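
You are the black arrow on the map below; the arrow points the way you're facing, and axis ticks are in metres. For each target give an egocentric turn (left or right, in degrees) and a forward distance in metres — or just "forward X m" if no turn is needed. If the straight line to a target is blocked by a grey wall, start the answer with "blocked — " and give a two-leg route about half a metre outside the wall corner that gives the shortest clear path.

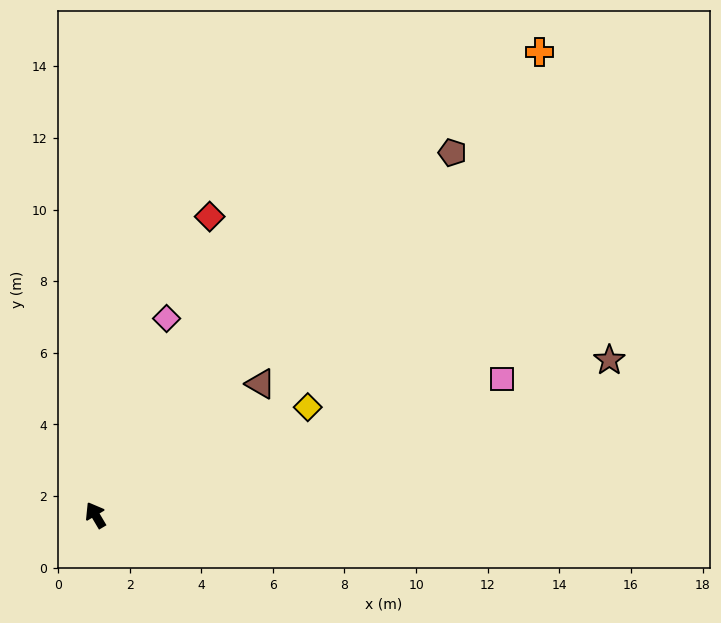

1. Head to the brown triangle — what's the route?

turn right 82°, forward 5.9 m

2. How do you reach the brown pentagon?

turn right 75°, forward 14.2 m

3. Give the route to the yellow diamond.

turn right 94°, forward 6.7 m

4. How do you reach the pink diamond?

turn right 51°, forward 5.8 m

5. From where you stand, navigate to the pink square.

turn right 102°, forward 12.0 m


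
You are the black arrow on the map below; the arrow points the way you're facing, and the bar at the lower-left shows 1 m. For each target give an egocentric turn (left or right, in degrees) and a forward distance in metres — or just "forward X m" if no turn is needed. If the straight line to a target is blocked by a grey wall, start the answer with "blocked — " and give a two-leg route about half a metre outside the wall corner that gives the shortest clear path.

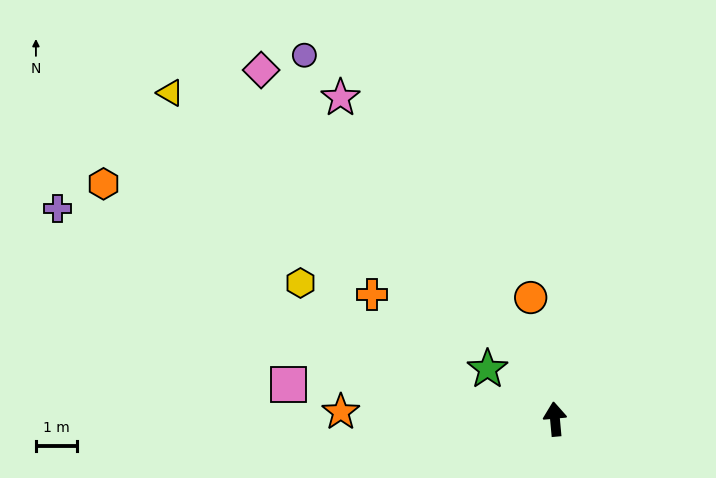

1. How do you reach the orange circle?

turn left 6°, forward 3.0 m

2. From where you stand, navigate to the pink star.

turn left 29°, forward 9.3 m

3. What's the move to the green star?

turn left 48°, forward 2.0 m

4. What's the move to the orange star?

turn left 83°, forward 5.2 m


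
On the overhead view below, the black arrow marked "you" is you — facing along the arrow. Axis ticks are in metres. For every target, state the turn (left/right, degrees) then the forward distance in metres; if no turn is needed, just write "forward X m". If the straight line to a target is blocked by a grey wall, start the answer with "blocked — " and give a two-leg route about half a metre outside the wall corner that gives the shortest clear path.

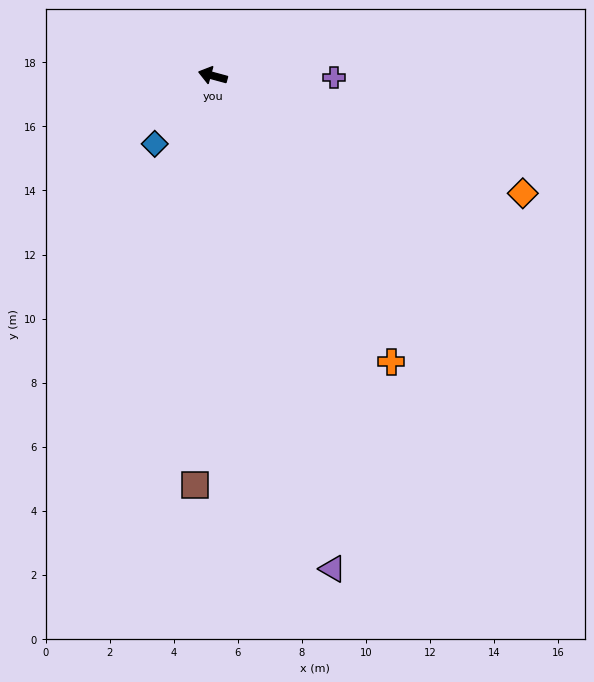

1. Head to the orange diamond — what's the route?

turn left 174°, forward 10.3 m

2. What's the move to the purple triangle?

turn left 119°, forward 15.8 m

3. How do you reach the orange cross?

turn left 137°, forward 10.5 m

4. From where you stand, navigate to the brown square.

turn left 103°, forward 12.8 m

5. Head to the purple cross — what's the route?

turn right 166°, forward 3.8 m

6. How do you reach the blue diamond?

turn left 65°, forward 2.8 m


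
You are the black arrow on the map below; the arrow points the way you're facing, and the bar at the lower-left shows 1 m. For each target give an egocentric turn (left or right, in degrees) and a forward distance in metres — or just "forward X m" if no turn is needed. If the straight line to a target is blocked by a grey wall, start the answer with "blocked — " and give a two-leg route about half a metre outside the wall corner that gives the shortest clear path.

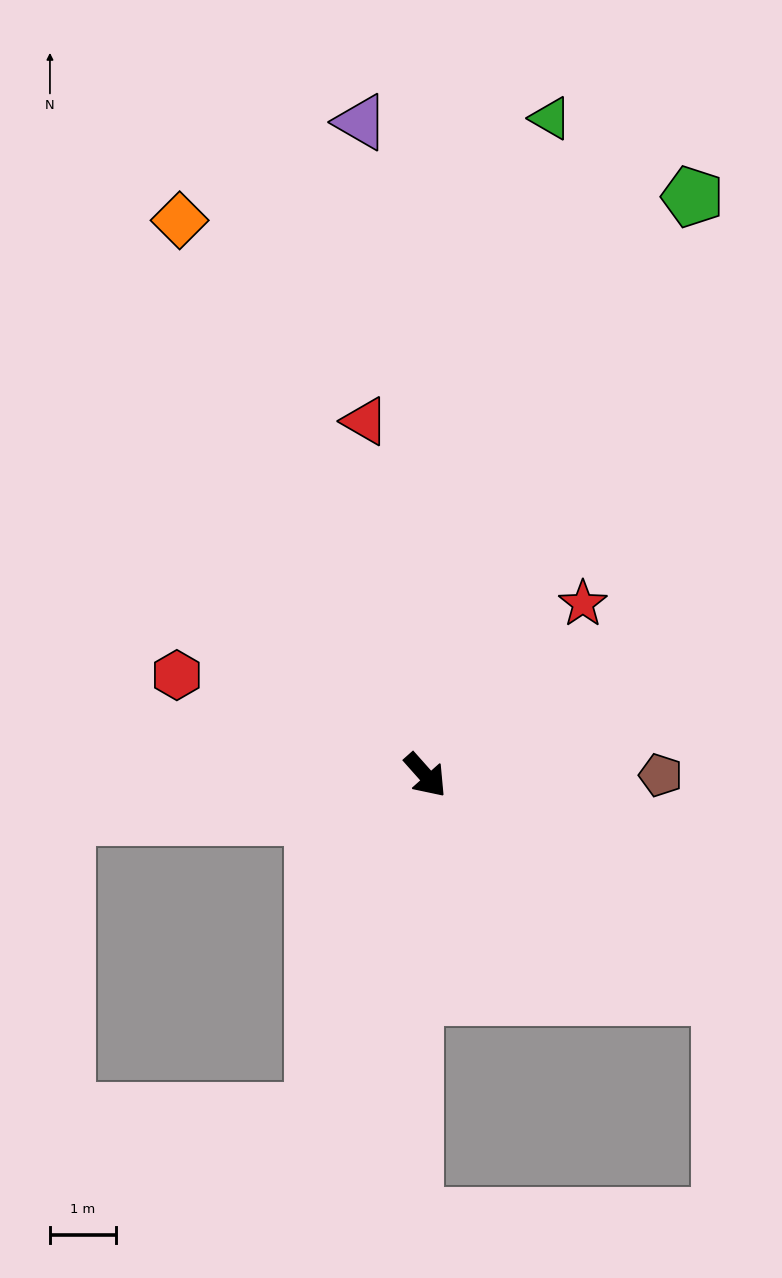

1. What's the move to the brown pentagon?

turn left 48°, forward 3.6 m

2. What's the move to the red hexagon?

turn right 154°, forward 4.1 m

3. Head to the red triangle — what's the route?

turn left 148°, forward 5.5 m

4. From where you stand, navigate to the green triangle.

turn left 128°, forward 10.1 m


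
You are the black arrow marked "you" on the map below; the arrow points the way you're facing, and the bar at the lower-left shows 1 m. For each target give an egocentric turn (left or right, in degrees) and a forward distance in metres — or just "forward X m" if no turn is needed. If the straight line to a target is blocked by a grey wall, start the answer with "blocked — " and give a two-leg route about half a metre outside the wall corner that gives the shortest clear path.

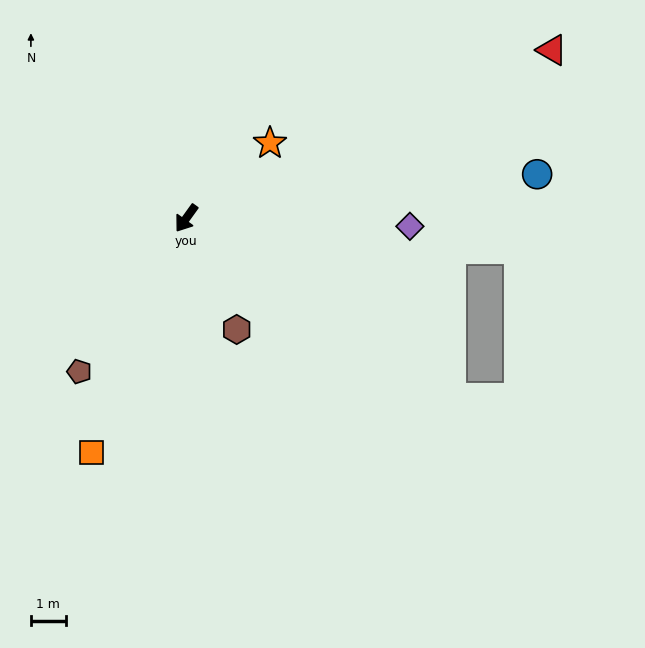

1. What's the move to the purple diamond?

turn left 124°, forward 6.4 m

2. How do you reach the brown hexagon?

turn left 60°, forward 3.5 m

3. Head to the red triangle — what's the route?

turn left 150°, forward 11.5 m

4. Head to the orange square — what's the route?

turn left 14°, forward 7.2 m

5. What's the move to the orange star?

turn left 168°, forward 3.2 m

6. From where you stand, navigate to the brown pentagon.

forward 5.3 m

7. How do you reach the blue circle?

turn left 133°, forward 10.1 m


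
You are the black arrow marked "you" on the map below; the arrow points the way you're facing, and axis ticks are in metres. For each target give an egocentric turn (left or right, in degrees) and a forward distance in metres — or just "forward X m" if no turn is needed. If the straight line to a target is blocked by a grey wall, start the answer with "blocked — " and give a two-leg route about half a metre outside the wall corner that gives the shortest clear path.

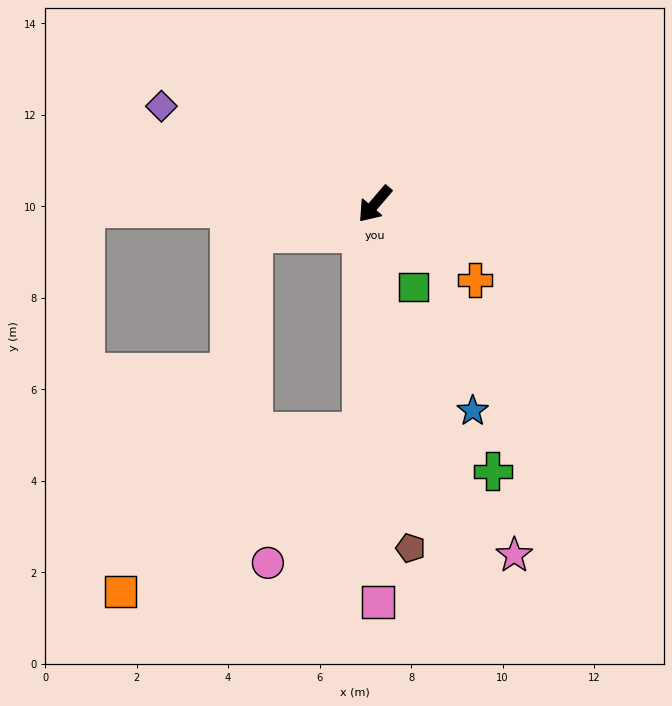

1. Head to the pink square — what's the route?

turn left 41°, forward 8.7 m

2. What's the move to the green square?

turn left 66°, forward 2.0 m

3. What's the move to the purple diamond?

turn right 74°, forward 5.1 m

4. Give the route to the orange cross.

turn left 93°, forward 2.8 m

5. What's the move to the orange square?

blocked — turn left 37°, forward 5.0 m, then turn right 53°, forward 6.3 m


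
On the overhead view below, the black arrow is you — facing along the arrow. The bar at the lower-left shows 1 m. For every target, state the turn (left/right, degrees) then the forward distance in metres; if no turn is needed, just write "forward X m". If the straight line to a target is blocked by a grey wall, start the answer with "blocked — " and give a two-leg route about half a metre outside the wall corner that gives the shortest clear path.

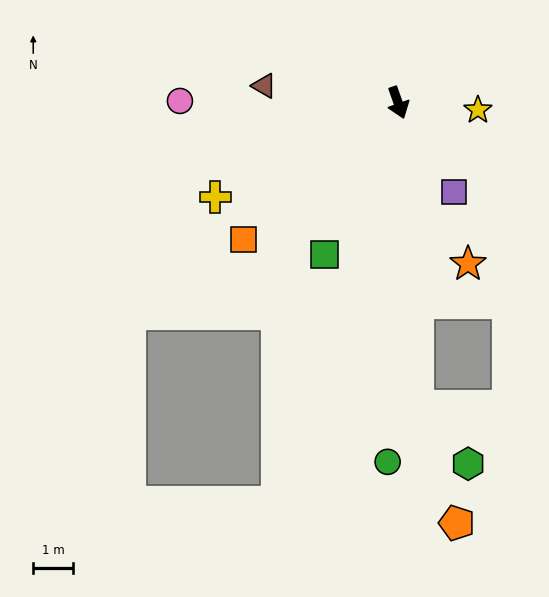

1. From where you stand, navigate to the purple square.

turn left 13°, forward 2.6 m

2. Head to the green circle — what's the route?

turn right 21°, forward 9.0 m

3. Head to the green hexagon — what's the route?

blocked — turn right 16°, forward 7.7 m, then turn left 38°, forward 1.9 m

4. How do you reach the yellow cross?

turn right 82°, forward 5.2 m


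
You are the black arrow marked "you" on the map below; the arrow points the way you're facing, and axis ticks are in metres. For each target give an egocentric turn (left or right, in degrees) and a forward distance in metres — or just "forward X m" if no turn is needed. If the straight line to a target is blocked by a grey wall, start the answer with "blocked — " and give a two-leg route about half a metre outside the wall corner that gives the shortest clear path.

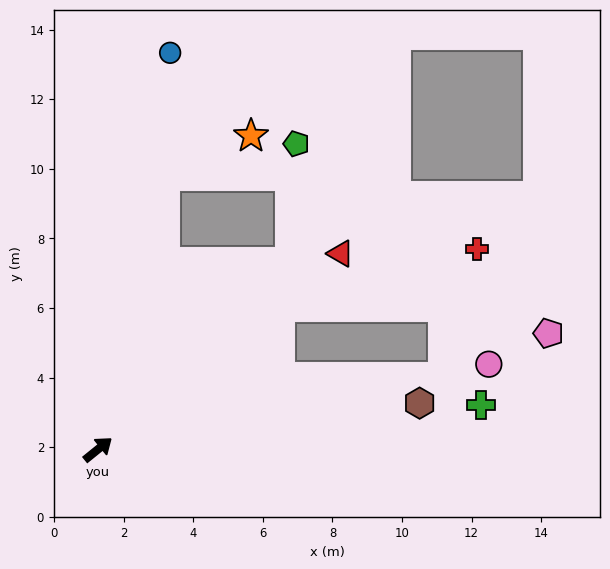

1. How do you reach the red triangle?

forward 9.0 m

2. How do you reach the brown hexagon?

turn right 31°, forward 9.3 m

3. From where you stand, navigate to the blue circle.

turn left 41°, forward 11.6 m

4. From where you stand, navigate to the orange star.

blocked — turn left 37°, forward 8.1 m, then turn right 51°, forward 2.7 m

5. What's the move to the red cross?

blocked — forward 6.6 m, then turn right 22°, forward 5.9 m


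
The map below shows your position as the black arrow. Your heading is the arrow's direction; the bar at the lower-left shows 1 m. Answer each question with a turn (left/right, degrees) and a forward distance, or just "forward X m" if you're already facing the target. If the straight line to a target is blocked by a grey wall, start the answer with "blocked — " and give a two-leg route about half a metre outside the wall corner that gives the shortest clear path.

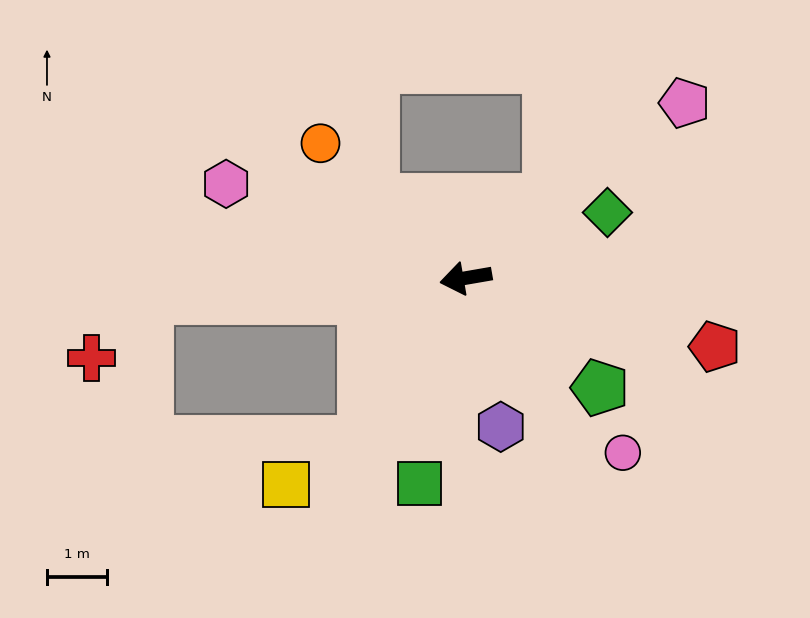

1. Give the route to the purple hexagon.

turn left 93°, forward 2.5 m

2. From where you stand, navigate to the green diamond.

turn right 165°, forward 2.6 m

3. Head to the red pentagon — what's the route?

turn left 155°, forward 4.3 m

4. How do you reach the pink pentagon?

turn right 151°, forward 4.6 m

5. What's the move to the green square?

turn left 67°, forward 3.5 m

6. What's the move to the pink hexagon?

turn right 31°, forward 4.3 m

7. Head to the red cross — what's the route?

blocked — turn right 6°, forward 5.3 m, then turn left 42°, forward 1.4 m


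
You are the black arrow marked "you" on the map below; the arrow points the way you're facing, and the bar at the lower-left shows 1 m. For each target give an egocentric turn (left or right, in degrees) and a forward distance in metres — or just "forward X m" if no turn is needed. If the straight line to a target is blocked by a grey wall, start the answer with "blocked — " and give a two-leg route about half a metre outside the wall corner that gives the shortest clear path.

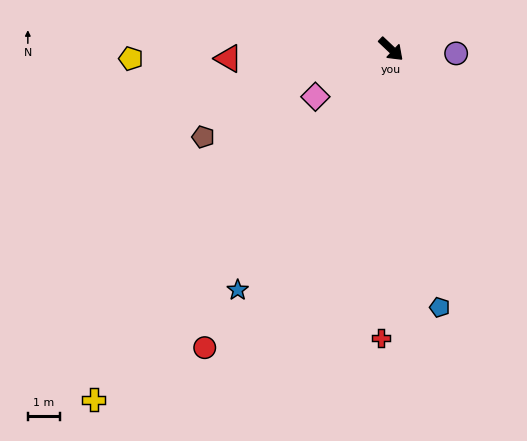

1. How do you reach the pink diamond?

turn right 104°, forward 2.8 m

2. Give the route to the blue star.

turn right 79°, forward 9.0 m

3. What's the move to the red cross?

turn right 49°, forward 9.1 m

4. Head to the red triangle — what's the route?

turn right 133°, forward 5.1 m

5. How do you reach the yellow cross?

turn right 87°, forward 14.5 m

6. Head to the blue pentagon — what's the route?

turn right 36°, forward 8.3 m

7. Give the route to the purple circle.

turn left 40°, forward 2.1 m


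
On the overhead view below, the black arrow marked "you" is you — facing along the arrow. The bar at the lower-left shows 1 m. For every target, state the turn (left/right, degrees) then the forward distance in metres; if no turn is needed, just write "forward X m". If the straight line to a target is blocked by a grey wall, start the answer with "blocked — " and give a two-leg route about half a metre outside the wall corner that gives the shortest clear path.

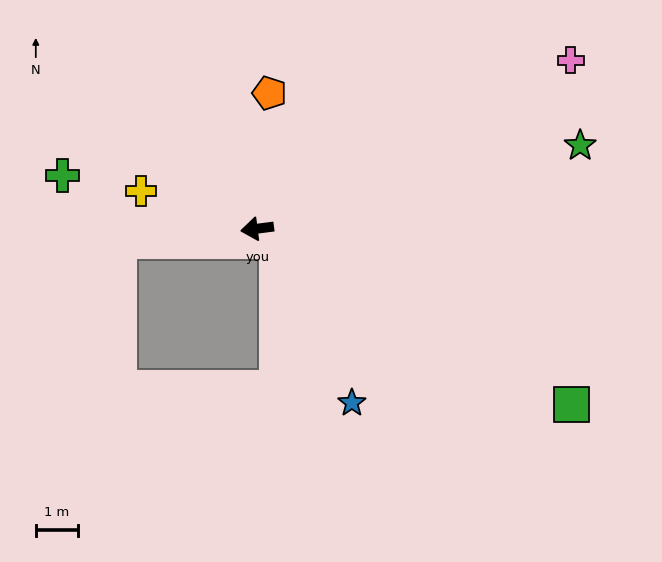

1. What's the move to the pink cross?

turn right 159°, forward 8.4 m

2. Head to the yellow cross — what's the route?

turn right 25°, forward 2.9 m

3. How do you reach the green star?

turn right 173°, forward 7.9 m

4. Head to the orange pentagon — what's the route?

turn right 103°, forward 3.2 m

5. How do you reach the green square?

turn left 143°, forward 8.5 m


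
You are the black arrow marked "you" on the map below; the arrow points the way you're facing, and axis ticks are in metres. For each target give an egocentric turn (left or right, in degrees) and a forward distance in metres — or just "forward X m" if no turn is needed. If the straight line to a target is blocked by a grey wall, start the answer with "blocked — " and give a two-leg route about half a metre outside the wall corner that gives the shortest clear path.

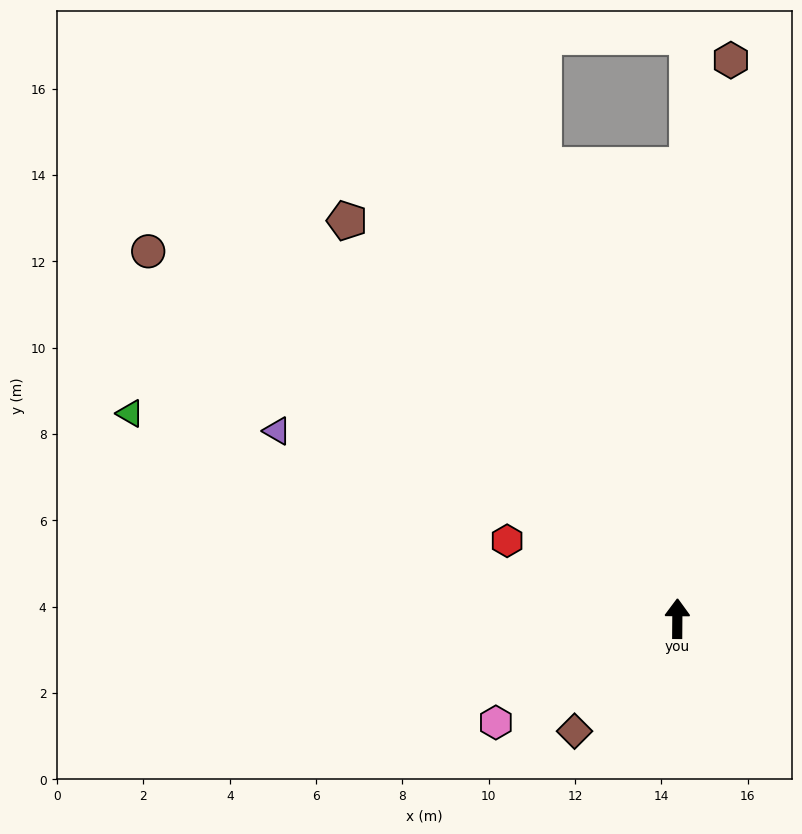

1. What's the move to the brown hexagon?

turn right 5°, forward 13.0 m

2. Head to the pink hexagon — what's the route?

turn left 120°, forward 4.8 m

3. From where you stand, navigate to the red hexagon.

turn left 66°, forward 4.3 m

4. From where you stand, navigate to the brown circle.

turn left 56°, forward 14.9 m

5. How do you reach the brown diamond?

turn left 138°, forward 3.5 m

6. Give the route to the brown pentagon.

turn left 40°, forward 12.0 m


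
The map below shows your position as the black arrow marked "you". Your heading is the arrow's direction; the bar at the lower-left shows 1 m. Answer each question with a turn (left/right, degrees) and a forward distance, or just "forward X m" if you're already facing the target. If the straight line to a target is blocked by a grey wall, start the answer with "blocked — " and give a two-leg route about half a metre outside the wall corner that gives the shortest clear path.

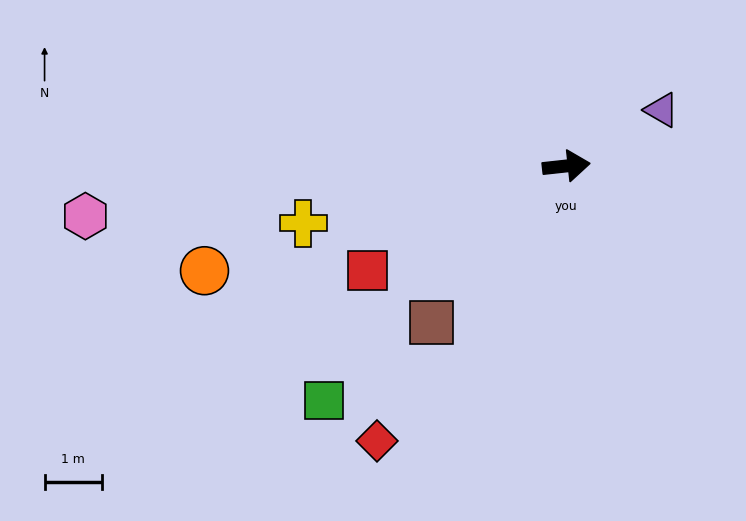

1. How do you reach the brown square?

turn right 137°, forward 3.6 m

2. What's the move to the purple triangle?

turn left 24°, forward 1.9 m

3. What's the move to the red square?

turn right 158°, forward 3.9 m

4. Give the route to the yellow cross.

turn right 174°, forward 4.7 m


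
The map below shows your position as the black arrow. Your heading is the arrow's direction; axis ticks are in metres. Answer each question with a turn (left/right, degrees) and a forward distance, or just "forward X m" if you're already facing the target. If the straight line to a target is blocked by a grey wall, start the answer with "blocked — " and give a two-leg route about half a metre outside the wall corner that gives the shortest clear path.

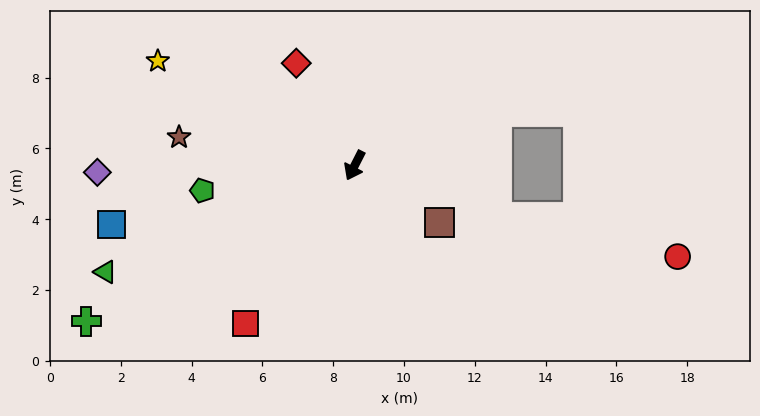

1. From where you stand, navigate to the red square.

turn right 8°, forward 5.4 m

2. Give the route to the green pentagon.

turn right 54°, forward 4.4 m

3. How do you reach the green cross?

turn right 33°, forward 8.8 m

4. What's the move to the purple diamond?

turn right 61°, forward 7.3 m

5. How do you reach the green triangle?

turn right 40°, forward 7.7 m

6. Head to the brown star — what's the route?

turn right 72°, forward 5.0 m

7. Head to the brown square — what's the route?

turn left 83°, forward 2.9 m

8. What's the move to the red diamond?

turn right 123°, forward 3.3 m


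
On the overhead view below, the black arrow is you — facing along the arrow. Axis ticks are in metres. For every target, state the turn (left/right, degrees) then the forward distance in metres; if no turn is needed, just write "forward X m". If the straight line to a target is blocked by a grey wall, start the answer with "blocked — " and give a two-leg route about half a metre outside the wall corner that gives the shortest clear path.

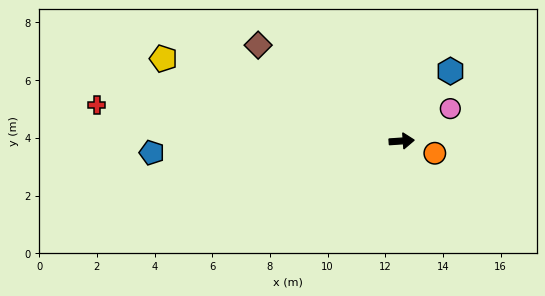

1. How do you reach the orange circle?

turn right 24°, forward 1.2 m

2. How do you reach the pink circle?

turn left 30°, forward 2.0 m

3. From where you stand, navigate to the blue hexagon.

turn left 51°, forward 3.0 m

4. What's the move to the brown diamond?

turn left 142°, forward 6.0 m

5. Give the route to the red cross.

turn left 169°, forward 10.6 m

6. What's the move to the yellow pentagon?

turn left 157°, forward 8.7 m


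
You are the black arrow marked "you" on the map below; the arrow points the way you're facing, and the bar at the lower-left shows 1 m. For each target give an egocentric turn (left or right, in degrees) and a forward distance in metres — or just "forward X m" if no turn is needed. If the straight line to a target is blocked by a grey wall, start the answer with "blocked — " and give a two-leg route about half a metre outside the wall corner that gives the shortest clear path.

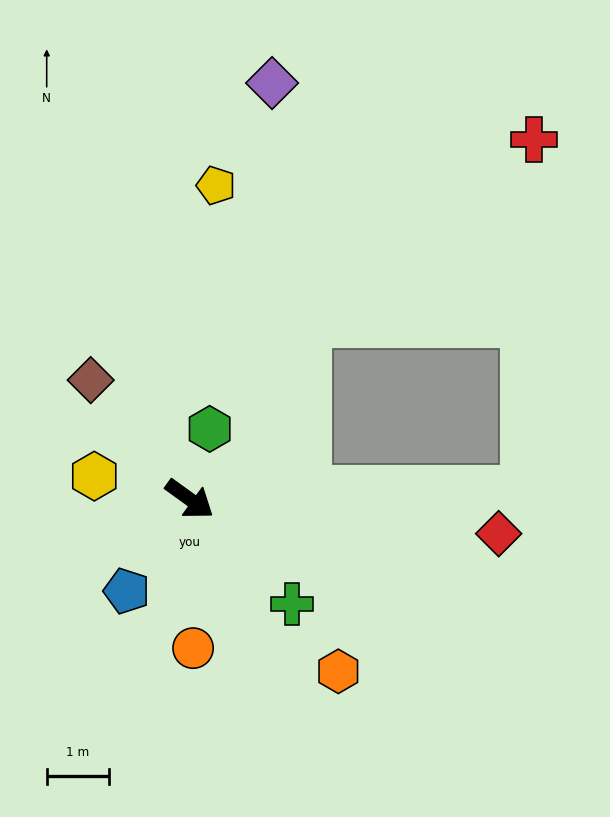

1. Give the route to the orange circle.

turn right 53°, forward 2.4 m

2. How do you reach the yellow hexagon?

turn right 158°, forward 1.6 m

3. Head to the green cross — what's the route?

turn right 10°, forward 2.4 m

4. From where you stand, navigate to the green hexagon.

turn left 110°, forward 1.2 m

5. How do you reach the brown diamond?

turn left 166°, forward 2.5 m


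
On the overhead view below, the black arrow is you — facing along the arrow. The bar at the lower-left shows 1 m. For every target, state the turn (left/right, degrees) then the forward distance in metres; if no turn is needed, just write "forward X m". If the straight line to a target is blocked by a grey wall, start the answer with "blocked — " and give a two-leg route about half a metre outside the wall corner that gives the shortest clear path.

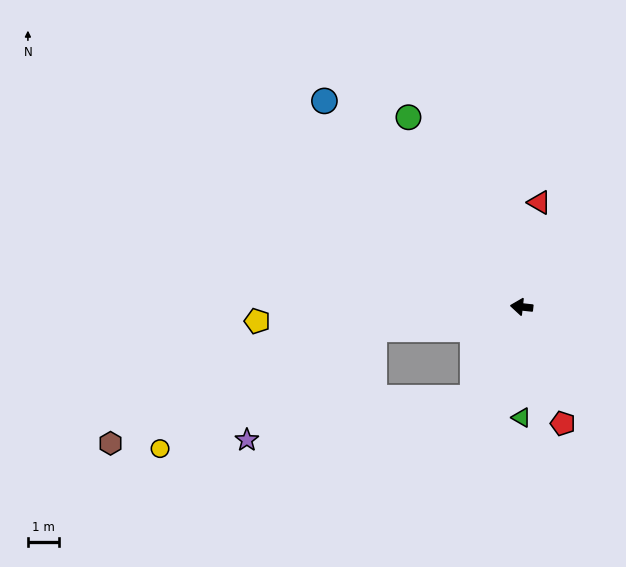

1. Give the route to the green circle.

turn right 53°, forward 7.2 m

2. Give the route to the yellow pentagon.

turn left 9°, forward 8.6 m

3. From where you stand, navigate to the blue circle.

turn right 40°, forward 9.3 m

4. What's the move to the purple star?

blocked — turn left 15°, forward 4.9 m, then turn left 32°, forward 5.5 m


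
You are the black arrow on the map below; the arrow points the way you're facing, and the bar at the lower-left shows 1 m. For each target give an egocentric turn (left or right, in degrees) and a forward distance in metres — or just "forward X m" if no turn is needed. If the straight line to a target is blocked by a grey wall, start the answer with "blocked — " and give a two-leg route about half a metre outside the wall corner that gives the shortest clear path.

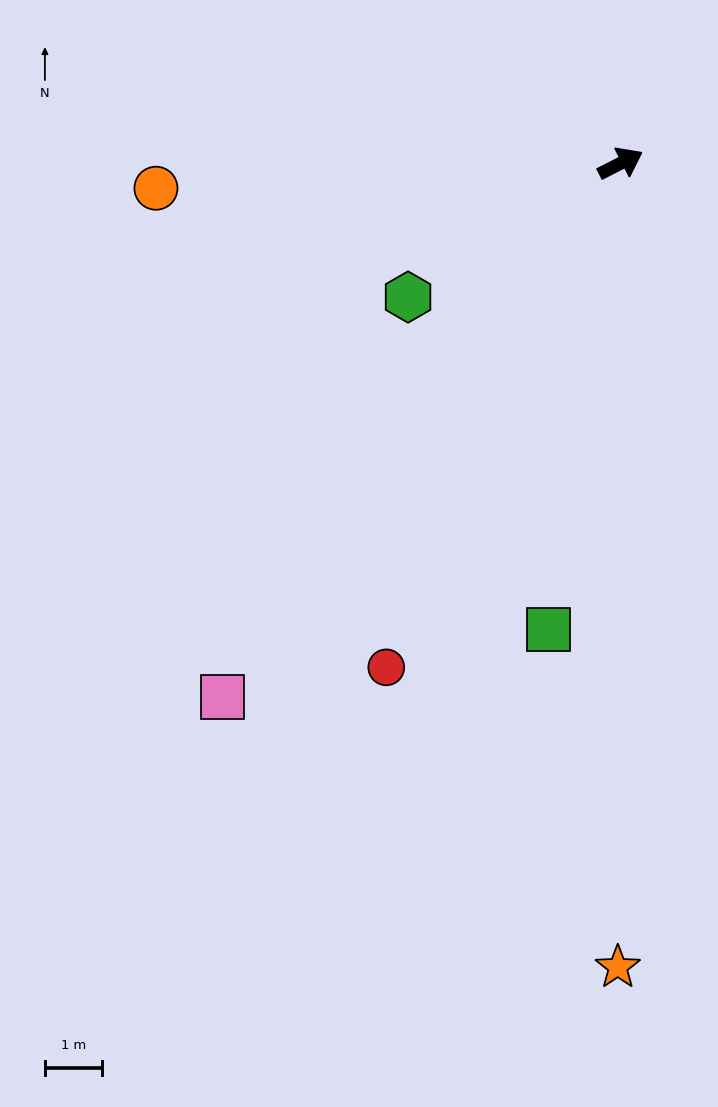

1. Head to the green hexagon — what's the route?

turn right 175°, forward 4.4 m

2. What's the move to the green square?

turn right 126°, forward 8.2 m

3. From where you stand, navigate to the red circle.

turn right 142°, forward 9.7 m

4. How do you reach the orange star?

turn right 117°, forward 14.0 m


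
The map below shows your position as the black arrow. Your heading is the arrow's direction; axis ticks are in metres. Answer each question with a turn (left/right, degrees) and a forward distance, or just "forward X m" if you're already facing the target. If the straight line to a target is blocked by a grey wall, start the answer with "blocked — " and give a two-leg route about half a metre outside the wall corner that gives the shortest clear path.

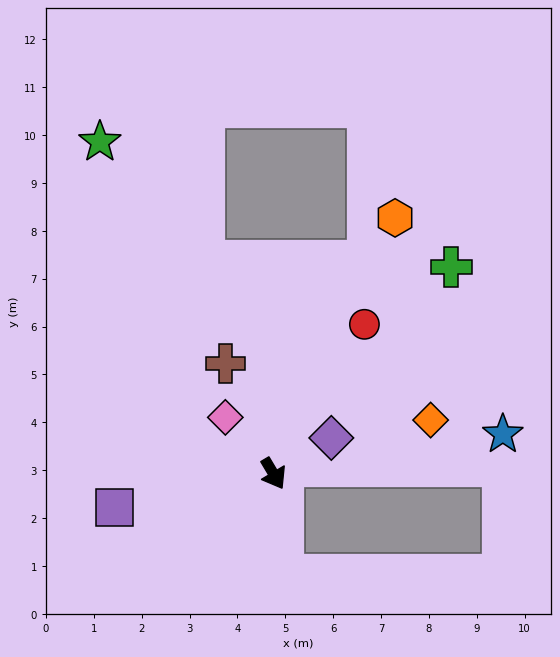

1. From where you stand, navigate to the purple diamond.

turn left 91°, forward 1.4 m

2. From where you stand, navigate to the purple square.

turn right 109°, forward 3.4 m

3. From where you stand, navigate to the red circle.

turn left 118°, forward 3.7 m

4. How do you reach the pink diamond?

turn right 170°, forward 1.5 m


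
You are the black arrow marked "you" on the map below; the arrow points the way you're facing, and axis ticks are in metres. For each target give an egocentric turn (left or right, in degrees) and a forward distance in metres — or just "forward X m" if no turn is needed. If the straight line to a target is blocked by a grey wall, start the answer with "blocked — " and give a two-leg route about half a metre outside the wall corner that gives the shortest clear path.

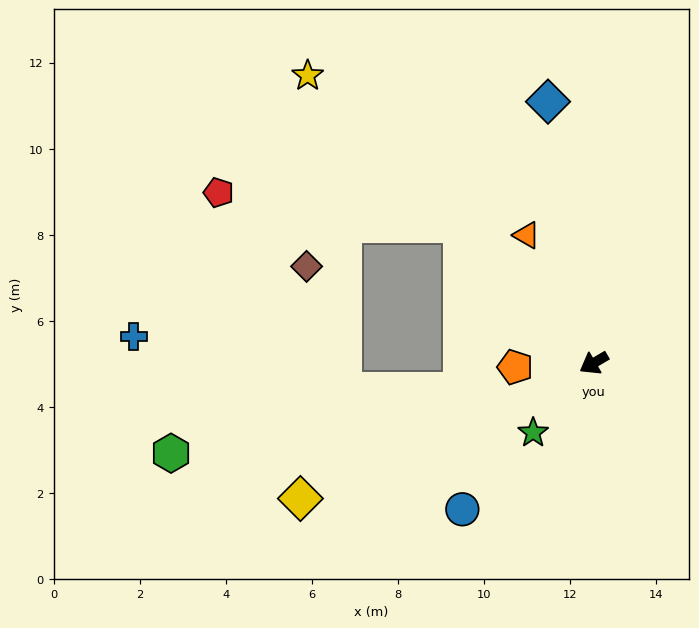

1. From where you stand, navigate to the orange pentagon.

turn right 27°, forward 1.8 m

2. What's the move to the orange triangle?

turn right 93°, forward 3.4 m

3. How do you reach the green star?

turn left 19°, forward 2.1 m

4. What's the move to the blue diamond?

turn right 110°, forward 6.2 m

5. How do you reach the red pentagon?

blocked — turn right 77°, forward 4.5 m, then turn left 39°, forward 5.7 m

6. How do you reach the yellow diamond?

turn right 6°, forward 7.5 m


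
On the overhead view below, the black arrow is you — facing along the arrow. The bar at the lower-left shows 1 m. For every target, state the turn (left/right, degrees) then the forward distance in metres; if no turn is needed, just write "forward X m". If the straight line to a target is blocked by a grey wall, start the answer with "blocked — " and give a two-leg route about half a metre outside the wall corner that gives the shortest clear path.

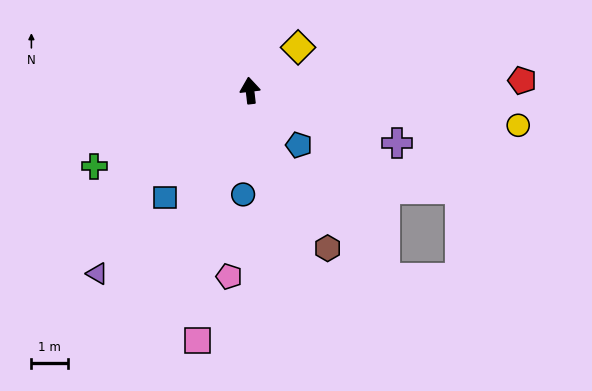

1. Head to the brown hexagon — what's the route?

turn right 160°, forward 4.8 m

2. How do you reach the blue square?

turn left 135°, forward 3.7 m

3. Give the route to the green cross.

turn left 109°, forward 4.8 m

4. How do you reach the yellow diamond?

turn right 55°, forward 1.8 m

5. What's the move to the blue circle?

turn left 170°, forward 2.9 m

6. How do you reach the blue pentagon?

turn right 145°, forward 2.0 m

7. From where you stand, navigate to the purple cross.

turn right 116°, forward 4.3 m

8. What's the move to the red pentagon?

turn right 94°, forward 7.5 m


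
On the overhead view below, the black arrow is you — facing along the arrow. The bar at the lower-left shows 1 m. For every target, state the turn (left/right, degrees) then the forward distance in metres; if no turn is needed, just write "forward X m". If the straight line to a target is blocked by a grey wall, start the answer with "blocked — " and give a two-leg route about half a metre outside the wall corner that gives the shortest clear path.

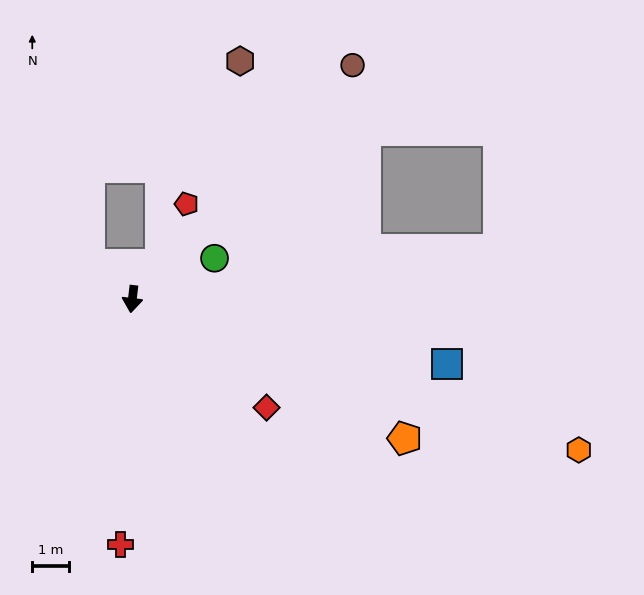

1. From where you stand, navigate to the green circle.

turn left 123°, forward 2.5 m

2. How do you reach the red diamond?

turn left 58°, forward 4.8 m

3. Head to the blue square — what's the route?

turn left 85°, forward 8.9 m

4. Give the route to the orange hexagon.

turn left 78°, forward 13.0 m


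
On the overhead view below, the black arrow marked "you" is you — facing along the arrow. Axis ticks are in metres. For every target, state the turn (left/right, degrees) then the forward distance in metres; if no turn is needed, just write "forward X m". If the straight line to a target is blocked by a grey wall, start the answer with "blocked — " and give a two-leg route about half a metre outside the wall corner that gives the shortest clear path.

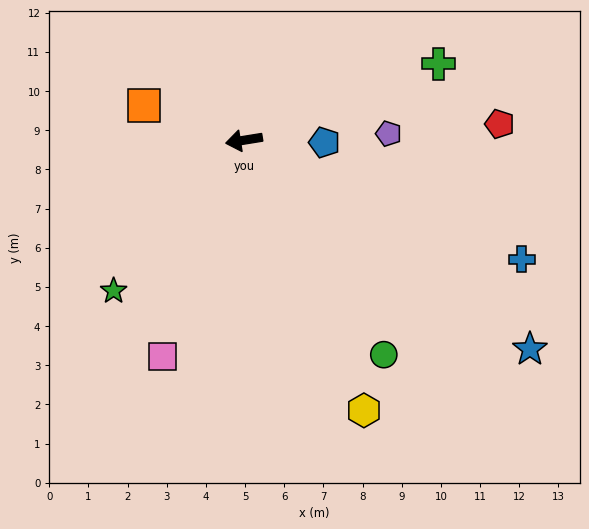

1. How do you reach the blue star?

turn left 135°, forward 9.0 m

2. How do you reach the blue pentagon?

turn left 169°, forward 2.1 m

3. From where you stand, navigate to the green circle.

turn left 114°, forward 6.5 m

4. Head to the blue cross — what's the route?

turn left 148°, forward 7.7 m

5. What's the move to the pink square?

turn left 60°, forward 5.9 m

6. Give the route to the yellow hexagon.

turn left 105°, forward 7.5 m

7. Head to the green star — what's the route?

turn left 40°, forward 5.1 m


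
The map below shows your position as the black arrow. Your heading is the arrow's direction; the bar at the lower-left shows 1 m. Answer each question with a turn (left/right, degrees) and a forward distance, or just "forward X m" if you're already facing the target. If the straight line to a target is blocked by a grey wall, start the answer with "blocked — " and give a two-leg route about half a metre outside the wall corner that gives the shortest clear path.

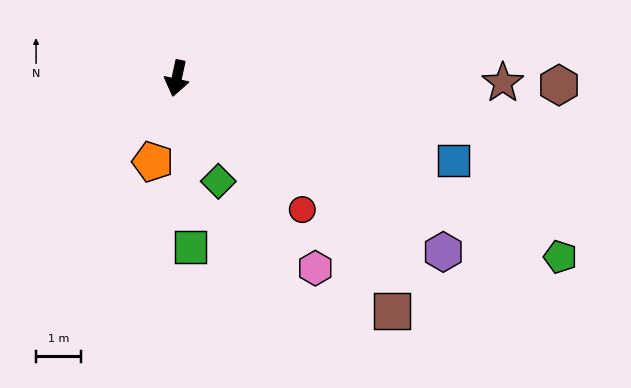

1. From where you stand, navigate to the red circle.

turn left 56°, forward 4.0 m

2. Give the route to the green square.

turn left 17°, forward 3.7 m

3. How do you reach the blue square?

turn left 86°, forward 6.4 m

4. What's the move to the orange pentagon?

turn right 4°, forward 1.9 m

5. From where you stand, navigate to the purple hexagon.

turn left 69°, forward 7.0 m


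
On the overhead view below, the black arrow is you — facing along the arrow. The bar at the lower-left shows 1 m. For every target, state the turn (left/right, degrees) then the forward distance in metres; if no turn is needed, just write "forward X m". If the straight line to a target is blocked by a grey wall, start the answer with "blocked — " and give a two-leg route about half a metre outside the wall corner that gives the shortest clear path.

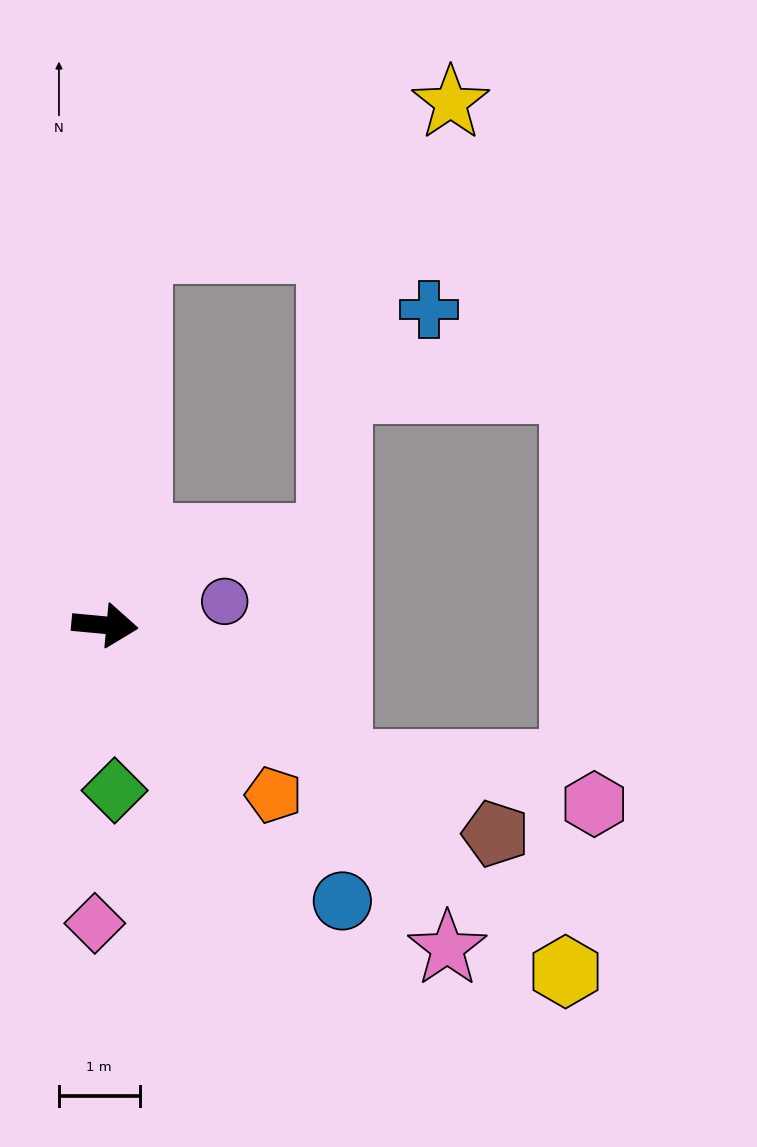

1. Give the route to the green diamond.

turn right 81°, forward 2.1 m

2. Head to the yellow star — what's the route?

blocked — turn left 90°, forward 4.7 m, then turn right 60°, forward 4.3 m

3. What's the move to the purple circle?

turn left 17°, forward 1.5 m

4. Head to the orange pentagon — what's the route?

turn right 40°, forward 3.0 m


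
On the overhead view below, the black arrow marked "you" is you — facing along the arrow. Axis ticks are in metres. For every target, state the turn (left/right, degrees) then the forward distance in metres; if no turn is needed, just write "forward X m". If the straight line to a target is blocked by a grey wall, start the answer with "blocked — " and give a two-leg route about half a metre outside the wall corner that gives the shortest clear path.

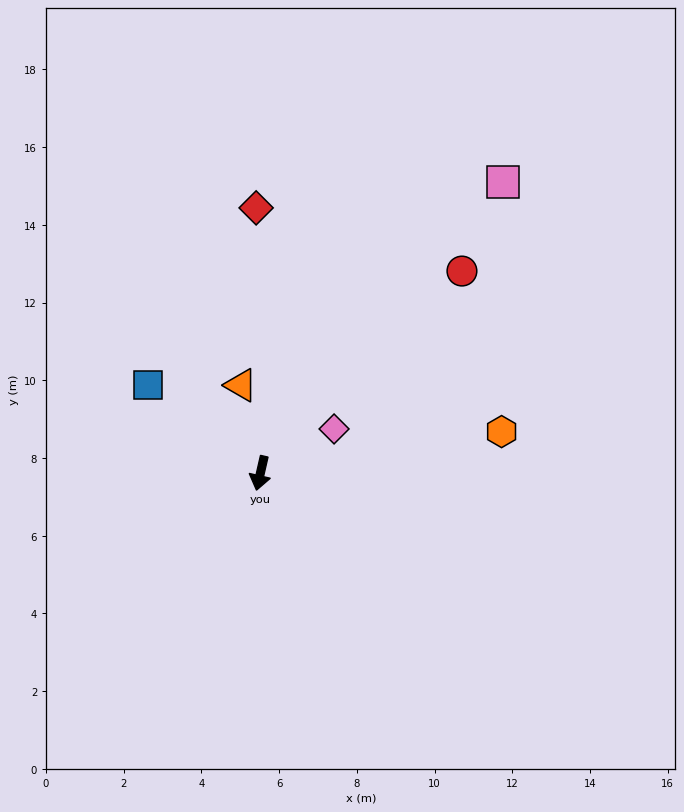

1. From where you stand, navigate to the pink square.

turn left 153°, forward 9.8 m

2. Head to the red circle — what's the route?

turn left 148°, forward 7.3 m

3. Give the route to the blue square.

turn right 115°, forward 3.7 m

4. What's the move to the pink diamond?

turn left 134°, forward 2.2 m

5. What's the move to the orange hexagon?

turn left 113°, forward 6.3 m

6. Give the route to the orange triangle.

turn right 155°, forward 2.3 m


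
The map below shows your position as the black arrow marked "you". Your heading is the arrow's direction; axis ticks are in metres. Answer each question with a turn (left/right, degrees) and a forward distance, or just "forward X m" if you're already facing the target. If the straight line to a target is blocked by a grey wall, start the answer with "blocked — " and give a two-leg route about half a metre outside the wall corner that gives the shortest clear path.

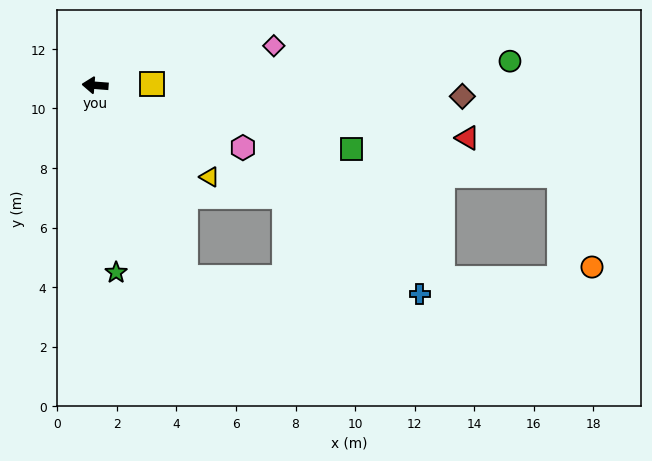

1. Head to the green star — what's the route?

turn left 101°, forward 6.3 m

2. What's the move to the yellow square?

turn right 174°, forward 1.9 m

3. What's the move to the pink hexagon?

turn left 162°, forward 5.4 m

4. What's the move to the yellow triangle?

turn left 146°, forward 4.9 m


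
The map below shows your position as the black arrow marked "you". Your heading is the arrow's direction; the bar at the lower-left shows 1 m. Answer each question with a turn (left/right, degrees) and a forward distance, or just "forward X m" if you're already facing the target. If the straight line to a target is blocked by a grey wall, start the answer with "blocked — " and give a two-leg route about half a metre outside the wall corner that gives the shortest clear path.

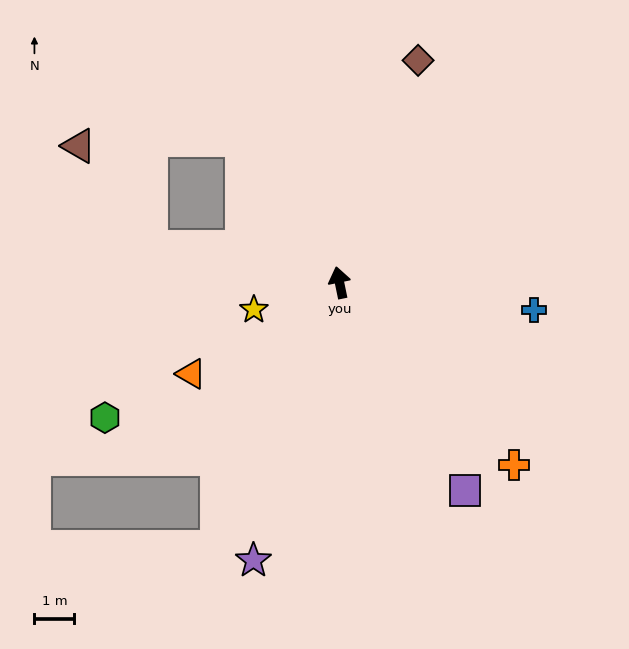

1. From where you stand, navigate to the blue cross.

turn right 110°, forward 4.9 m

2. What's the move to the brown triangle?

blocked — turn left 67°, forward 4.8 m, then turn right 43°, forward 3.1 m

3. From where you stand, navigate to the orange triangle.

turn left 110°, forward 4.4 m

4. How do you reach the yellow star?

turn left 96°, forward 2.3 m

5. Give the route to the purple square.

turn right 161°, forward 6.1 m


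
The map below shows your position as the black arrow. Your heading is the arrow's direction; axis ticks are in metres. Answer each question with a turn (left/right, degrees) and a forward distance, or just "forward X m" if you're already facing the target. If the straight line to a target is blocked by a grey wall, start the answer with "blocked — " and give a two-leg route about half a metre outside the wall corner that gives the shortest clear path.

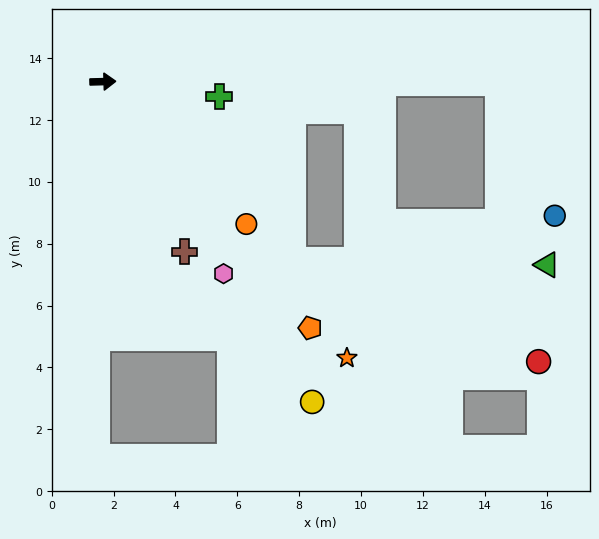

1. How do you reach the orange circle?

turn right 46°, forward 6.5 m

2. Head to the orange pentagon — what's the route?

turn right 51°, forward 10.4 m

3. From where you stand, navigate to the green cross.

turn right 9°, forward 3.8 m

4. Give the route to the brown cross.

turn right 66°, forward 6.1 m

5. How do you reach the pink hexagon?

turn right 59°, forward 7.3 m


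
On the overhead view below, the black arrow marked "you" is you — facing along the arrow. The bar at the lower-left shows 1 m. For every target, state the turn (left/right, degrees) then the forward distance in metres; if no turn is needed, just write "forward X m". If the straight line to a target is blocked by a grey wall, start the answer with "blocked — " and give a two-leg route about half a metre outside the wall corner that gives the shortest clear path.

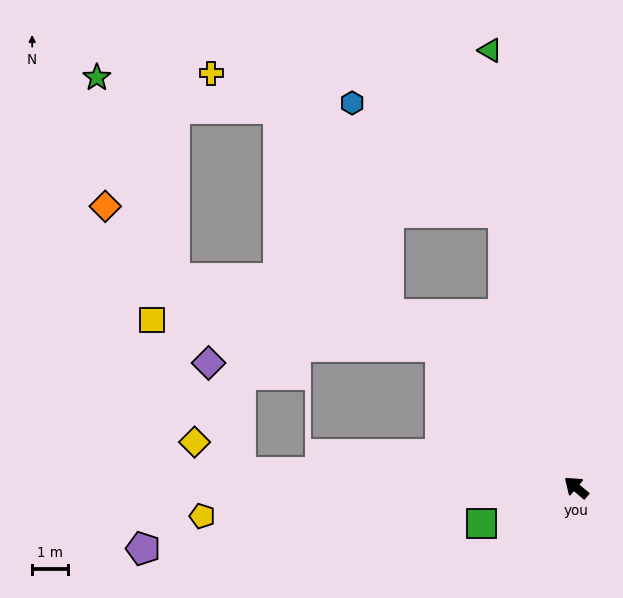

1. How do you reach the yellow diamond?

blocked — turn left 38°, forward 9.4 m, then turn right 31°, forward 1.5 m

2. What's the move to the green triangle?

turn right 39°, forward 12.5 m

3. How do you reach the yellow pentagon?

turn left 45°, forward 10.5 m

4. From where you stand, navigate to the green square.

turn left 61°, forward 2.8 m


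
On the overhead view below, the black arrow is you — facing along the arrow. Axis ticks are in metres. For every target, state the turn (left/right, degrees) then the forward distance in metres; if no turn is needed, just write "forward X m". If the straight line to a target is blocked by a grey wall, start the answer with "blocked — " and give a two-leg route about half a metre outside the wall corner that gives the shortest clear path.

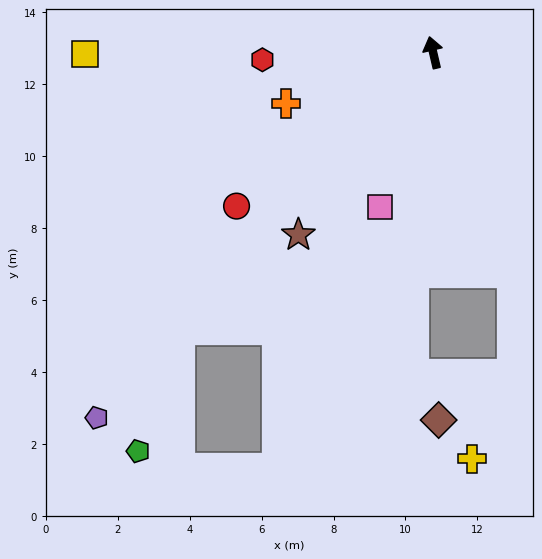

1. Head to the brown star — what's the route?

turn left 130°, forward 6.3 m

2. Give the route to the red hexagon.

turn left 79°, forward 4.8 m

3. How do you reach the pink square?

turn left 148°, forward 4.6 m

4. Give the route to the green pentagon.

blocked — turn left 124°, forward 10.4 m, then turn left 24°, forward 3.6 m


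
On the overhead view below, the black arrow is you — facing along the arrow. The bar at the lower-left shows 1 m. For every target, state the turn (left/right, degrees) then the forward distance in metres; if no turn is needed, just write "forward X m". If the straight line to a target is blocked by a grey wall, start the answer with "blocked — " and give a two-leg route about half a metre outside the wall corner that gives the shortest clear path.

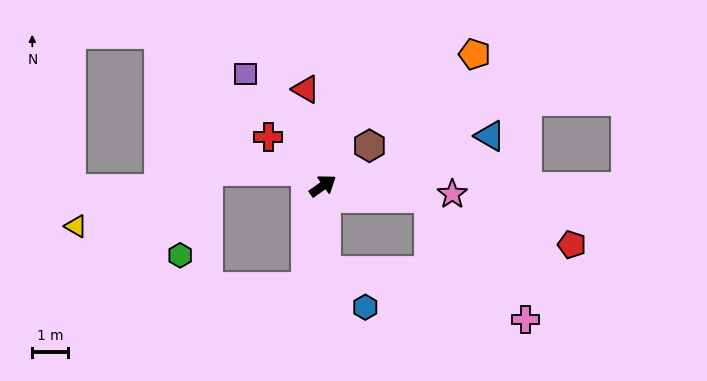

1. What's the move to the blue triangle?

turn right 19°, forward 4.9 m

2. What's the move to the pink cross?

blocked — turn right 123°, forward 2.4 m, then turn left 74°, forward 5.8 m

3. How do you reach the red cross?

turn left 103°, forward 2.1 m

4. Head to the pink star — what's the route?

turn right 39°, forward 3.6 m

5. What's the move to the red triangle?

turn left 65°, forward 2.8 m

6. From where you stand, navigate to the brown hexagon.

turn left 6°, forward 1.7 m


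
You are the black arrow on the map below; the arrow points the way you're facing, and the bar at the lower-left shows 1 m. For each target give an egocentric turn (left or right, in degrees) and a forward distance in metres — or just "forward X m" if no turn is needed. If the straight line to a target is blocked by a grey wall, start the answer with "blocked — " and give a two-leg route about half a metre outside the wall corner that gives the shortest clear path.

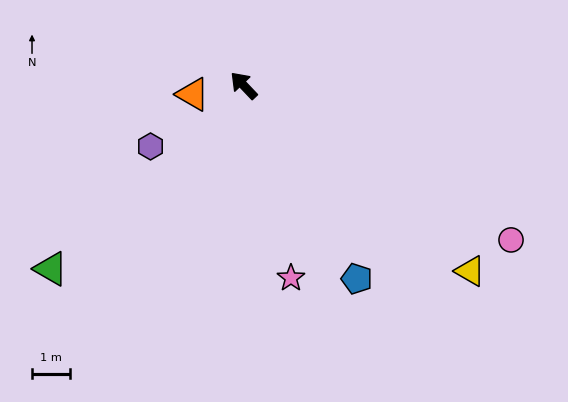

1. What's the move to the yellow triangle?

turn right 173°, forward 7.7 m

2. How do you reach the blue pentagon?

turn left 167°, forward 5.9 m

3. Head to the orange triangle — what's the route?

turn left 56°, forward 1.4 m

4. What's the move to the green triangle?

turn left 90°, forward 7.0 m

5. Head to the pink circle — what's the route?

turn right 164°, forward 8.1 m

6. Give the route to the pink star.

turn left 150°, forward 5.2 m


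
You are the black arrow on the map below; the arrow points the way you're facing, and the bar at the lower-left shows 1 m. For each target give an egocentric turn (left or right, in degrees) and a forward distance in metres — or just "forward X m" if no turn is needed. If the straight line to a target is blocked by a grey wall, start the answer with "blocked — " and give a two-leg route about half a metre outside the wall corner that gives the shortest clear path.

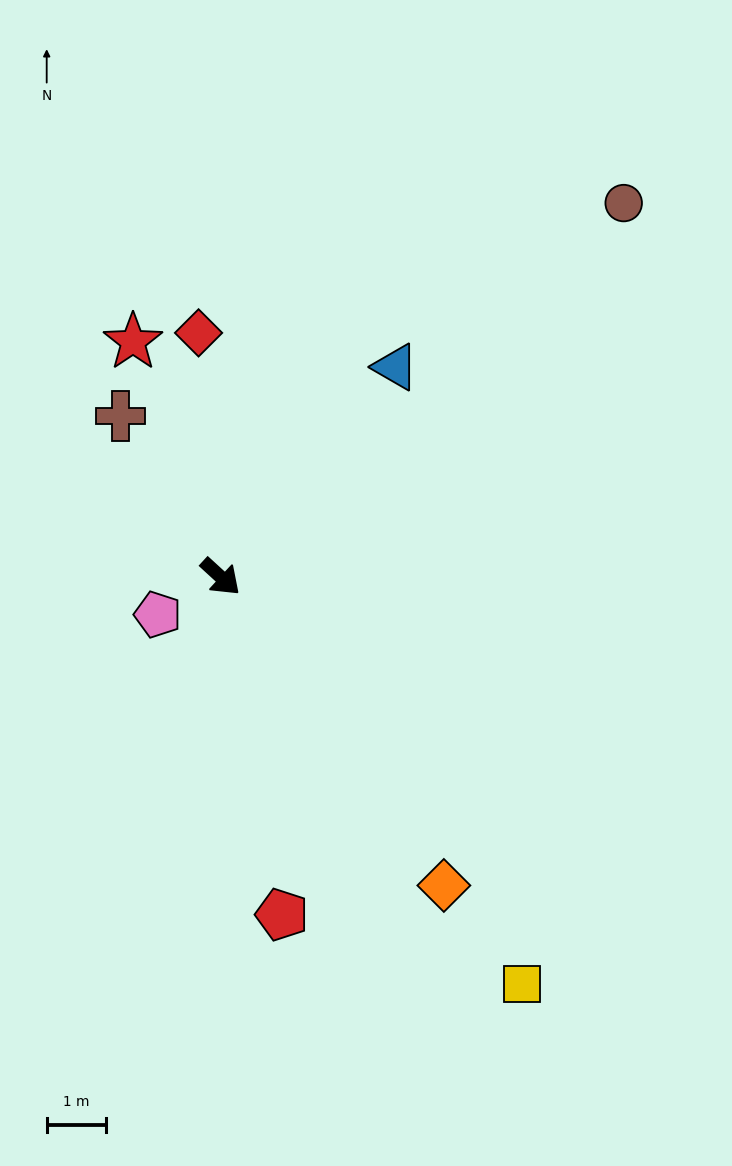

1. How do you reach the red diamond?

turn left 138°, forward 4.1 m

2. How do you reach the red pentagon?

turn right 37°, forward 5.8 m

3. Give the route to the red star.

turn left 153°, forward 4.2 m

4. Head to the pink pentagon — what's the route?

turn right 107°, forward 1.2 m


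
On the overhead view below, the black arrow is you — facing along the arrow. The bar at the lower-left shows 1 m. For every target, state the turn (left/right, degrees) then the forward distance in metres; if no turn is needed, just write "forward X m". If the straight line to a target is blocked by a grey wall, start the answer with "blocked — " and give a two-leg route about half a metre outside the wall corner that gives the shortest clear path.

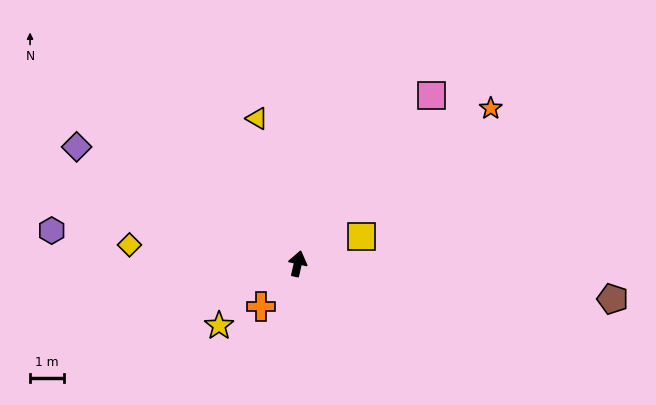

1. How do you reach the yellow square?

turn right 54°, forward 2.0 m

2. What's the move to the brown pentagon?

turn right 84°, forward 9.4 m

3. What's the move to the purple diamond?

turn left 75°, forward 7.4 m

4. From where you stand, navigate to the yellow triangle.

turn left 28°, forward 4.5 m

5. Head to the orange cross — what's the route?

turn left 152°, forward 1.7 m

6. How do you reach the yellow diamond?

turn left 96°, forward 5.0 m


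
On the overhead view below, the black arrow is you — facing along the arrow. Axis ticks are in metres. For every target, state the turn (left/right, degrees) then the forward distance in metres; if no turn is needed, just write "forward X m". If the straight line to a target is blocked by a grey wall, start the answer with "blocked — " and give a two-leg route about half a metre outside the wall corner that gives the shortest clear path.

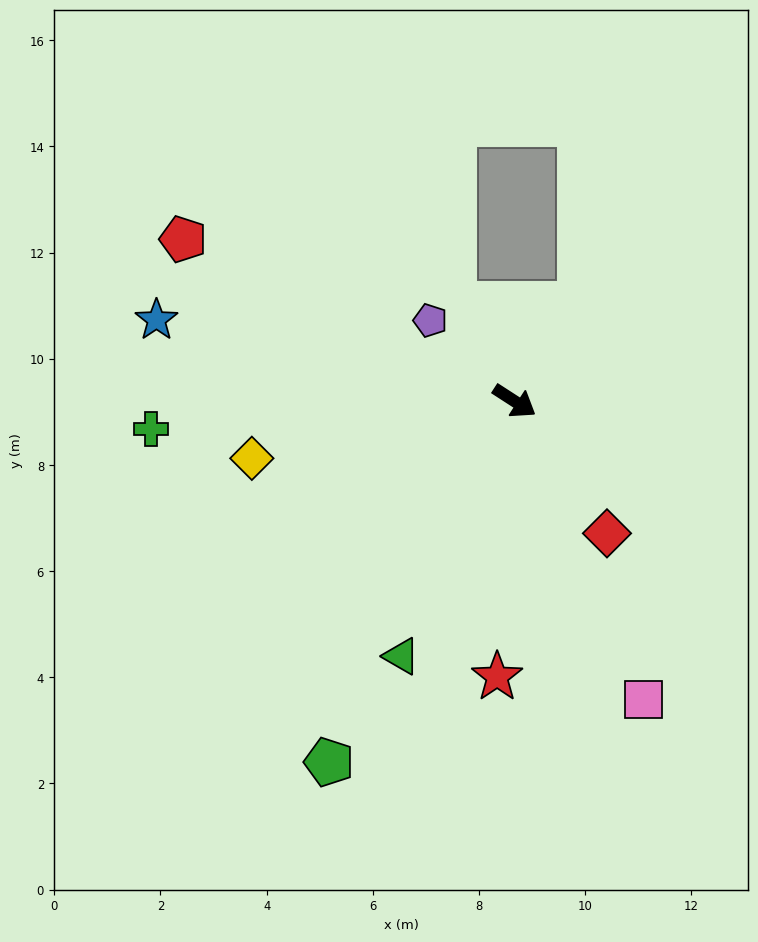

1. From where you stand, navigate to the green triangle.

turn right 81°, forward 5.3 m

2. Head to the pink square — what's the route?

turn right 34°, forward 6.1 m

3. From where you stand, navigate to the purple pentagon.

turn left 169°, forward 2.2 m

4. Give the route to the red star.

turn right 61°, forward 5.2 m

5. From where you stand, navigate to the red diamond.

turn right 22°, forward 3.0 m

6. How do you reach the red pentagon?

turn right 173°, forward 6.9 m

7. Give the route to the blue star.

turn right 160°, forward 6.9 m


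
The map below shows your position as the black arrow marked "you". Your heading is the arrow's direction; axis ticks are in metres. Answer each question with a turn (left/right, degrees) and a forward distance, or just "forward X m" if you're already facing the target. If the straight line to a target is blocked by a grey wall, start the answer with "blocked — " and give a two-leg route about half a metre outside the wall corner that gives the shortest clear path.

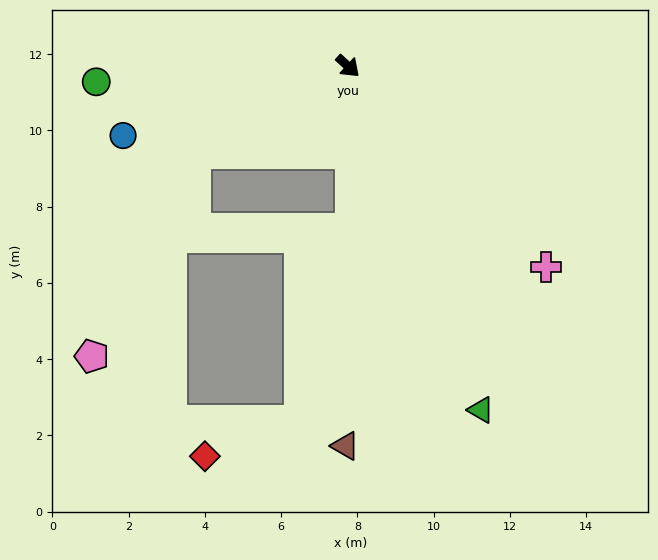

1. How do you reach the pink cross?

turn right 3°, forward 7.4 m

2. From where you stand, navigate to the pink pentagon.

blocked — turn right 108°, forward 4.6 m, then turn left 34°, forward 6.0 m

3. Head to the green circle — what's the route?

turn right 134°, forward 6.6 m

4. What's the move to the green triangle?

turn right 26°, forward 9.7 m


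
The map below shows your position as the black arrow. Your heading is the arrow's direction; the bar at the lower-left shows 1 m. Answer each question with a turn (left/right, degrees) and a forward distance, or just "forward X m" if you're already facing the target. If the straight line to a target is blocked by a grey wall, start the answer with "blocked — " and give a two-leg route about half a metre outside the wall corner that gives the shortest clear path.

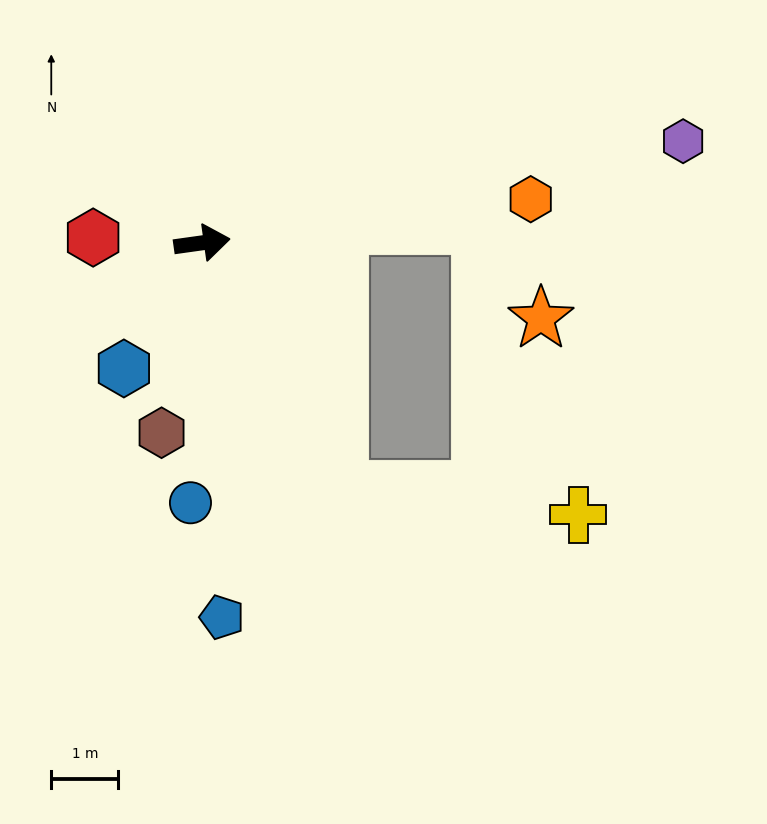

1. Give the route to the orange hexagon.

forward 4.9 m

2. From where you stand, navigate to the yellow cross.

blocked — turn right 69°, forward 4.2 m, then turn left 55°, forward 3.6 m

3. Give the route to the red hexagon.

turn left 169°, forward 1.6 m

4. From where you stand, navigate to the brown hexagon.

turn right 110°, forward 2.9 m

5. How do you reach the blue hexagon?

turn right 130°, forward 2.2 m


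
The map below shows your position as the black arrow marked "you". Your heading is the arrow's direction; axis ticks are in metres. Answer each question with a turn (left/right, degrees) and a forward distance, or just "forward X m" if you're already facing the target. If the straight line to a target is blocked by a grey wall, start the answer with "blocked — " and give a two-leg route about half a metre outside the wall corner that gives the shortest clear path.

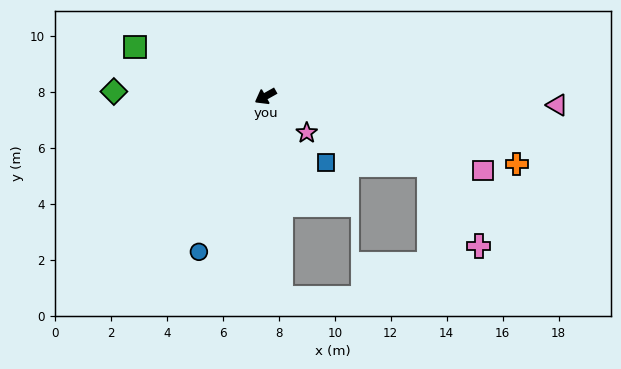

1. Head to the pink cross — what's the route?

blocked — turn left 128°, forward 6.3 m, then turn right 36°, forward 3.4 m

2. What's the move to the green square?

turn right 50°, forward 5.0 m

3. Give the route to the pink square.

turn left 132°, forward 8.2 m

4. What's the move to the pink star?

turn left 109°, forward 2.0 m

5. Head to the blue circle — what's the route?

turn left 37°, forward 6.0 m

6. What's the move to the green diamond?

turn right 31°, forward 5.4 m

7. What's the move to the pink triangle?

turn left 149°, forward 10.4 m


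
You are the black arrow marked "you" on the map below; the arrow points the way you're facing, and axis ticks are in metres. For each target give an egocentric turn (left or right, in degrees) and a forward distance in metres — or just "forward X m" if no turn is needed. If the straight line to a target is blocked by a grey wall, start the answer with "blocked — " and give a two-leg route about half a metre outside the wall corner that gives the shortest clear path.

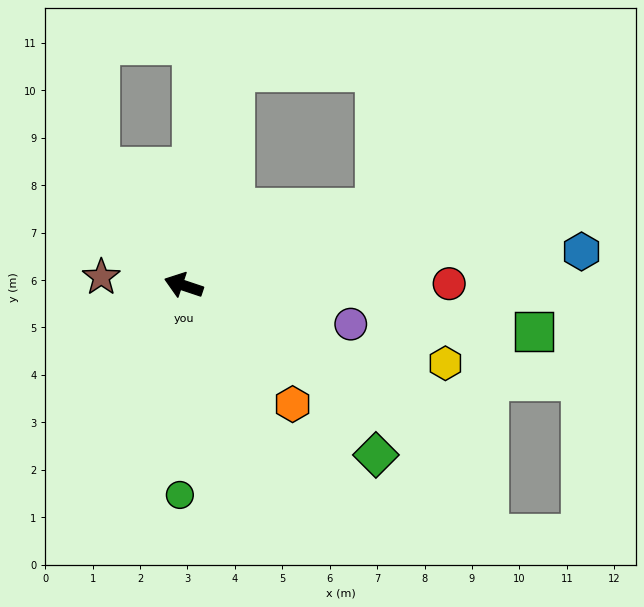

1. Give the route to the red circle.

turn right 161°, forward 5.6 m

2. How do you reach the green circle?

turn left 107°, forward 4.4 m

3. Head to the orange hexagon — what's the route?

turn left 151°, forward 3.4 m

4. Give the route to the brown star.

turn left 13°, forward 1.7 m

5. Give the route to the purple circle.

turn right 175°, forward 3.6 m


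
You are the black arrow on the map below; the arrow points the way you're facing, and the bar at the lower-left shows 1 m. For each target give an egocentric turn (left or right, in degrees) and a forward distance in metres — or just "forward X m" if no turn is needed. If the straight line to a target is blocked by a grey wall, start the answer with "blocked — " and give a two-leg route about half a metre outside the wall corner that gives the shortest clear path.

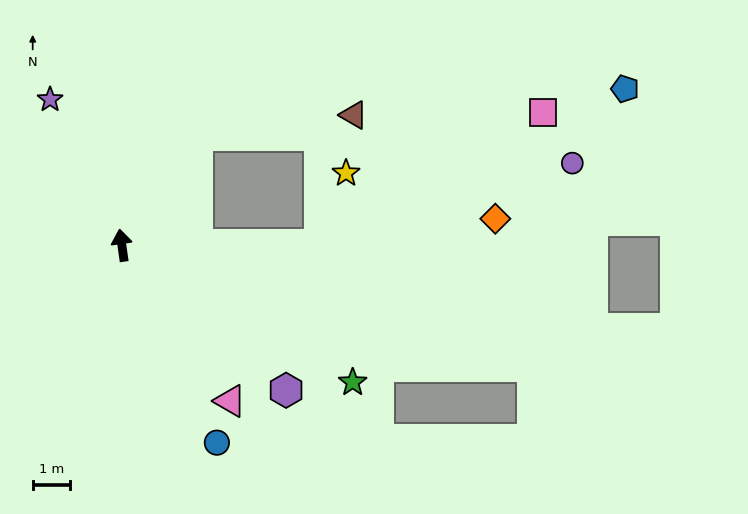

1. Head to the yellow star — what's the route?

blocked — turn right 98°, forward 5.3 m, then turn left 70°, forward 2.1 m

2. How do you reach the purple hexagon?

turn right 140°, forward 5.9 m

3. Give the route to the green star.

turn right 129°, forward 7.2 m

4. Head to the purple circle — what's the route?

blocked — turn right 98°, forward 5.3 m, then turn left 18°, forward 7.1 m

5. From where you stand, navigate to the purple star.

turn left 18°, forward 4.4 m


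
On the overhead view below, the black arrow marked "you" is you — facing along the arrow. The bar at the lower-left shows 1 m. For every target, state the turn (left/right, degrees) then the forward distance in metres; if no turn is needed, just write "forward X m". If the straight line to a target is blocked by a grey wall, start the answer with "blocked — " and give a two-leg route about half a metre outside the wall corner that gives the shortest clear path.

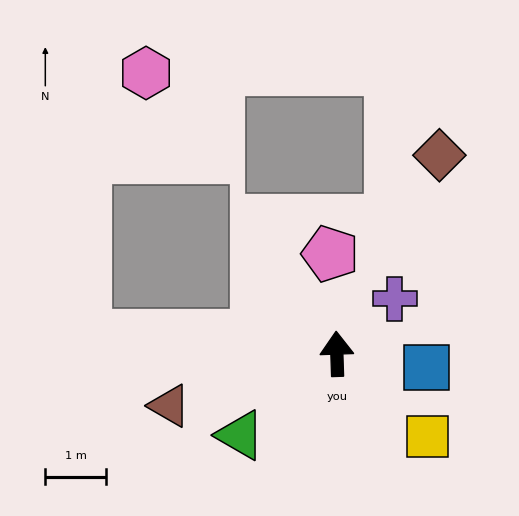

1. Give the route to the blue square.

turn right 100°, forward 1.5 m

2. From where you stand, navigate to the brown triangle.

turn left 105°, forward 2.9 m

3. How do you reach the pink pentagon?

forward 1.7 m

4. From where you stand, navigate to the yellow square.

turn right 134°, forward 2.0 m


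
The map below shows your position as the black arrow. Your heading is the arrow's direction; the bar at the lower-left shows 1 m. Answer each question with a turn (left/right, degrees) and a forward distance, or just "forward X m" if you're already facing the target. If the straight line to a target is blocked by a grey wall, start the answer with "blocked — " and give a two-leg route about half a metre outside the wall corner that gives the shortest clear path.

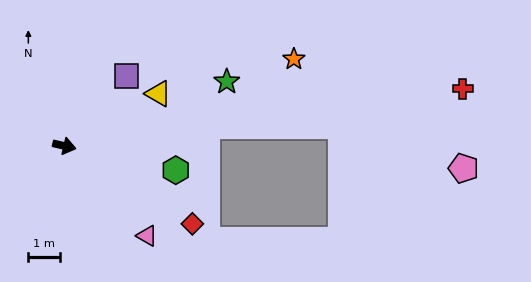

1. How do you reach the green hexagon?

forward 3.6 m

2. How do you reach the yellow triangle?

turn left 42°, forward 3.4 m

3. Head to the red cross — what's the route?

turn left 21°, forward 12.6 m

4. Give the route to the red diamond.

turn right 18°, forward 4.7 m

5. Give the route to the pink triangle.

turn right 34°, forward 3.8 m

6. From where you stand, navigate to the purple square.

turn left 62°, forward 2.9 m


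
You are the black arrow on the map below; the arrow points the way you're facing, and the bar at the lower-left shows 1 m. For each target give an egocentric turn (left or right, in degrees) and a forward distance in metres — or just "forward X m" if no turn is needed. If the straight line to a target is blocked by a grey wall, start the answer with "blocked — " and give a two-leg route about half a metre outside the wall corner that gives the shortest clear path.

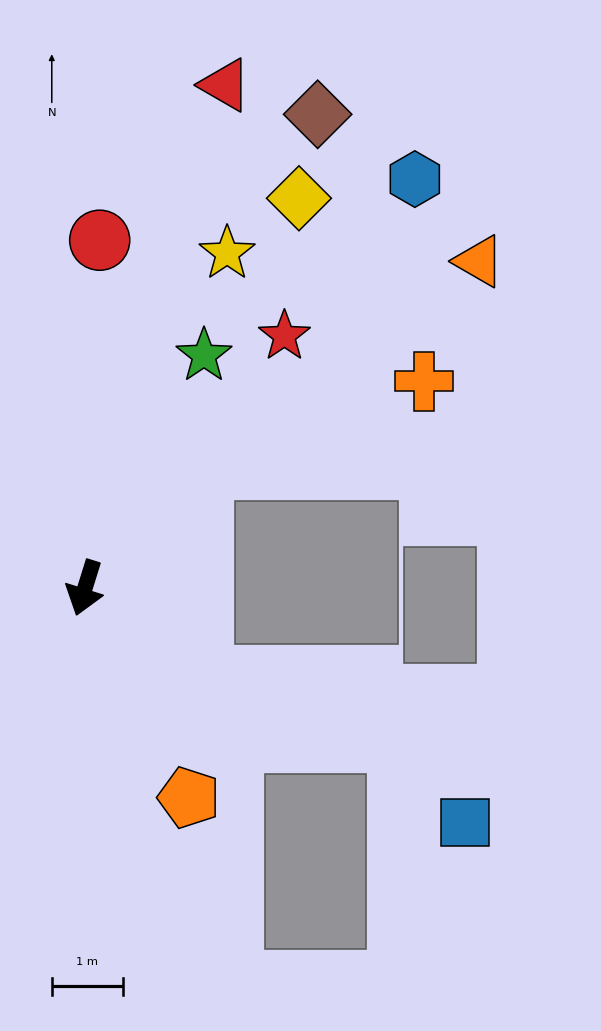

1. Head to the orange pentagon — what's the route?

turn left 44°, forward 3.3 m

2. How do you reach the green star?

turn left 170°, forward 3.7 m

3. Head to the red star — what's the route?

turn left 159°, forward 4.5 m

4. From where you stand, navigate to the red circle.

turn right 165°, forward 4.9 m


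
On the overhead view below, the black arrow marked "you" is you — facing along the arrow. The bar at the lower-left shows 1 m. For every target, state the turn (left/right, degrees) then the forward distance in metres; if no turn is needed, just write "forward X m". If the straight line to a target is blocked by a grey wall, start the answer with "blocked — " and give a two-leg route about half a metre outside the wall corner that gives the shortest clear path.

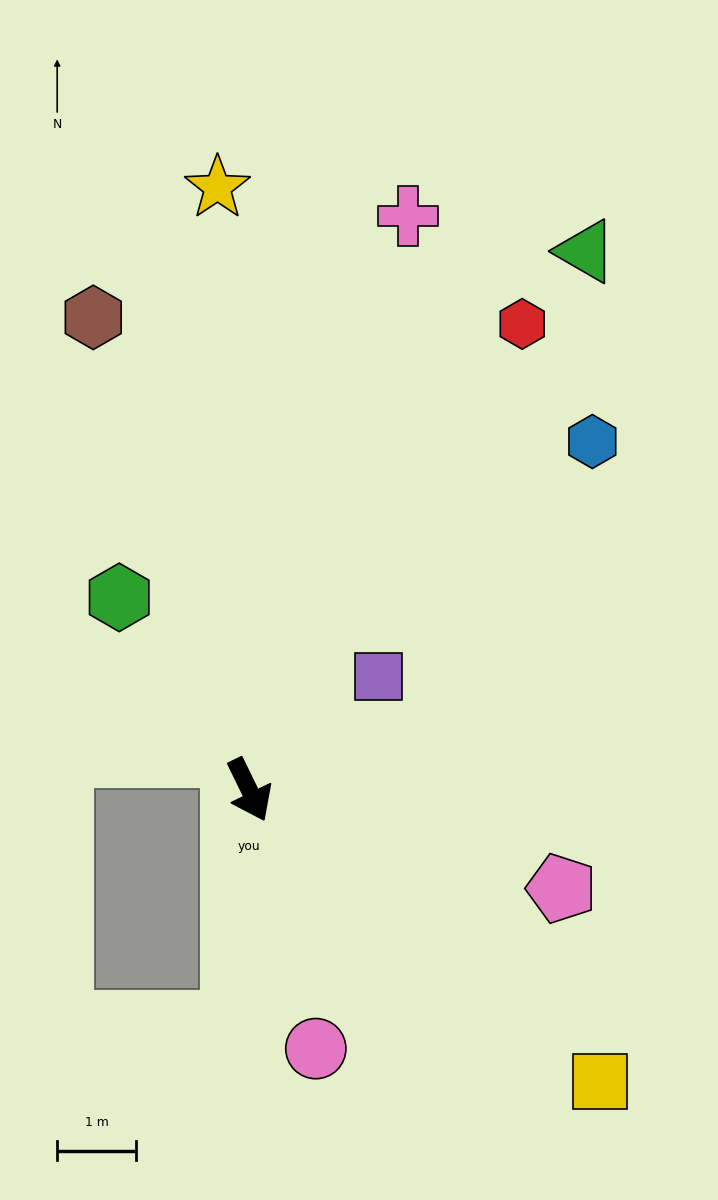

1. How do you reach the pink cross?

turn left 139°, forward 7.6 m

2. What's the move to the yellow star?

turn left 157°, forward 7.6 m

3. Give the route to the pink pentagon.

turn left 47°, forward 4.1 m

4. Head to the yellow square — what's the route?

turn left 24°, forward 5.8 m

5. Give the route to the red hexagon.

turn left 124°, forward 6.8 m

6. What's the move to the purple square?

turn left 105°, forward 2.2 m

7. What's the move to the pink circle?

turn right 12°, forward 3.4 m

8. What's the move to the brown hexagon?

turn left 172°, forward 6.3 m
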